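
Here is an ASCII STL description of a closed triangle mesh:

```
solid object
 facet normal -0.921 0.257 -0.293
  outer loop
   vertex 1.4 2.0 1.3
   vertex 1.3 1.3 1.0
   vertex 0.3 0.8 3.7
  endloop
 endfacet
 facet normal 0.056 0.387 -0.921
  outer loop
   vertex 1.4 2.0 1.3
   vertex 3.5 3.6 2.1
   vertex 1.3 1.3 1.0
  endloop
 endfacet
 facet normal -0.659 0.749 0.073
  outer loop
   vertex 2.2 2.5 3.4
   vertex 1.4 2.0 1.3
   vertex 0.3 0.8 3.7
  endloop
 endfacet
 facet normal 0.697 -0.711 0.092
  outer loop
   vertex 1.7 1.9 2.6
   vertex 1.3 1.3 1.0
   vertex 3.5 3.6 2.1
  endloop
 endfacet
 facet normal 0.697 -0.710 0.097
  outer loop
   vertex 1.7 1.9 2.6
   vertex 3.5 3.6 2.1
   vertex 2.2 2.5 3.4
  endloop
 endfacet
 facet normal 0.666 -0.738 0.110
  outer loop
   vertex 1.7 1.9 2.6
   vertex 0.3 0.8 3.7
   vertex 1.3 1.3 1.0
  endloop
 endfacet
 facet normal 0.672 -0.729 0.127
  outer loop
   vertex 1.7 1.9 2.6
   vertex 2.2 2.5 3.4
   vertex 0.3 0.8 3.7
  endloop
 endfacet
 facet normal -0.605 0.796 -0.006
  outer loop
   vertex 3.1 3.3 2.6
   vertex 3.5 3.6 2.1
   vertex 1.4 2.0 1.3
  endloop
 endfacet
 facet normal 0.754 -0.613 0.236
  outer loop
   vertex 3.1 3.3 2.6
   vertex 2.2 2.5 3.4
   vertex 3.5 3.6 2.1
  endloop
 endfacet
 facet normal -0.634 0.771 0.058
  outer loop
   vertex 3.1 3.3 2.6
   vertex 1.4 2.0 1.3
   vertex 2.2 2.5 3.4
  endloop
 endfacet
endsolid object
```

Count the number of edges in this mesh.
15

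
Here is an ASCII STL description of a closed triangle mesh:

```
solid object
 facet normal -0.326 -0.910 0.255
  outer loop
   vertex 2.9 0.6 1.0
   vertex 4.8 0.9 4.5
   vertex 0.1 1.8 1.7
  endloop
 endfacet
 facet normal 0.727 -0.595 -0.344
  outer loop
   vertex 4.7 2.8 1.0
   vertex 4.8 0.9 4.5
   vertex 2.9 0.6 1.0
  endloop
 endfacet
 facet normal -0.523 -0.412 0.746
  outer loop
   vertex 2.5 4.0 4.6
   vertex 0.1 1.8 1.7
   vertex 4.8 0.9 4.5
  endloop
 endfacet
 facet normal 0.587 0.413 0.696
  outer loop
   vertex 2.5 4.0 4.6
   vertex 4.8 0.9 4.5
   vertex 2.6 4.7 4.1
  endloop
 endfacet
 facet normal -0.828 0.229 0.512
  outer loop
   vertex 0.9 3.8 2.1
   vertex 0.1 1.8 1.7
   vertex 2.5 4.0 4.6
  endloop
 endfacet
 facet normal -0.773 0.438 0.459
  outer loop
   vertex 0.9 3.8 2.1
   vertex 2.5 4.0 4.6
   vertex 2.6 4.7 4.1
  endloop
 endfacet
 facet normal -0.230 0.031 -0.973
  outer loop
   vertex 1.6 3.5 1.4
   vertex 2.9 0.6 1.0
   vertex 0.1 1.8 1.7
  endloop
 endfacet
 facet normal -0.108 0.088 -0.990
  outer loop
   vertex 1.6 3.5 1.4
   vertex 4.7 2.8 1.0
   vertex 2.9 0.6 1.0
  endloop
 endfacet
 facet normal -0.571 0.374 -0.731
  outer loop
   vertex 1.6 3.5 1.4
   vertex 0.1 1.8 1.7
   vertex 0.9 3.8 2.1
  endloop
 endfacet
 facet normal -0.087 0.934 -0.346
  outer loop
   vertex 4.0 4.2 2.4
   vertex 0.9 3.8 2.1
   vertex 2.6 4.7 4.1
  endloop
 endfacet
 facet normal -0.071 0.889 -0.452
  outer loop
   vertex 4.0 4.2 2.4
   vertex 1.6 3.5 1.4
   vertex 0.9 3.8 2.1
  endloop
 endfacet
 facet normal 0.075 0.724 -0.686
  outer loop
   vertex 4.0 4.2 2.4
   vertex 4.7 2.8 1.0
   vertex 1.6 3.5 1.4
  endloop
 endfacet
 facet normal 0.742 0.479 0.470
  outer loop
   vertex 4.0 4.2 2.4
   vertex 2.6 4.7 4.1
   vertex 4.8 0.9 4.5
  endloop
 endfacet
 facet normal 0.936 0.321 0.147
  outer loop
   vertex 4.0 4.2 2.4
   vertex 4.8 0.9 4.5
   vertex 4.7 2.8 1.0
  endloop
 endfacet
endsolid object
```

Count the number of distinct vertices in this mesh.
9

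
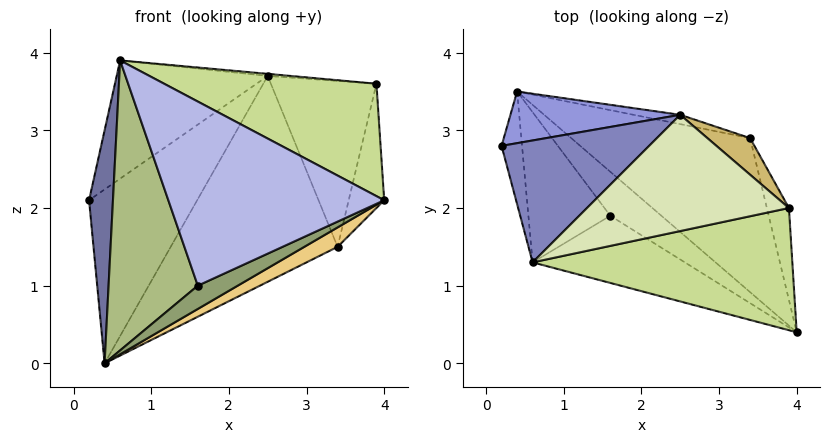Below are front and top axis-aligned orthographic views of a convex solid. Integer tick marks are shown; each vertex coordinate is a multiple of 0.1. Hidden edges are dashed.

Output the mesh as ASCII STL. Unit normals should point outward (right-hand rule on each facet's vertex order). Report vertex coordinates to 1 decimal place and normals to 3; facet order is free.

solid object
 facet normal -0.817 -0.519 -0.251
  outer loop
   vertex 0.4 3.5 0.0
   vertex 0.6 1.3 3.9
   vertex 0.2 2.8 2.1
  endloop
 endfacet
 facet normal -0.527 0.591 0.610
  outer loop
   vertex 2.5 3.2 3.7
   vertex 0.2 2.8 2.1
   vertex 0.6 1.3 3.9
  endloop
 endfacet
 facet normal -0.343 0.901 0.268
  outer loop
   vertex 2.5 3.2 3.7
   vertex 0.4 3.5 0.0
   vertex 0.2 2.8 2.1
  endloop
 endfacet
 facet normal -0.395 -0.863 -0.315
  outer loop
   vertex 1.6 1.9 1.0
   vertex 4.0 0.4 2.1
   vertex 0.6 1.3 3.9
  endloop
 endfacet
 facet normal 0.112 -0.465 -0.878
  outer loop
   vertex 1.6 1.9 1.0
   vertex 0.4 3.5 0.0
   vertex 4.0 0.4 2.1
  endloop
 endfacet
 facet normal -0.625 -0.693 -0.359
  outer loop
   vertex 1.6 1.9 1.0
   vertex 0.6 1.3 3.9
   vertex 0.4 3.5 0.0
  endloop
 endfacet
 facet normal 0.206 -0.662 0.720
  outer loop
   vertex 3.9 2.0 3.6
   vertex 0.6 1.3 3.9
   vertex 4.0 0.4 2.1
  endloop
 endfacet
 facet normal 0.087 0.018 0.996
  outer loop
   vertex 3.9 2.0 3.6
   vertex 2.5 3.2 3.7
   vertex 0.6 1.3 3.9
  endloop
 endfacet
 facet normal 0.217 0.975 -0.044
  outer loop
   vertex 3.4 2.9 1.5
   vertex 0.4 3.5 0.0
   vertex 2.5 3.2 3.7
  endloop
 endfacet
 facet normal 0.649 0.743 0.164
  outer loop
   vertex 3.4 2.9 1.5
   vertex 2.5 3.2 3.7
   vertex 3.9 2.0 3.6
  endloop
 endfacet
 facet normal 0.426 -0.113 -0.898
  outer loop
   vertex 3.4 2.9 1.5
   vertex 4.0 0.4 2.1
   vertex 0.4 3.5 0.0
  endloop
 endfacet
 facet normal 0.969 0.198 -0.146
  outer loop
   vertex 3.4 2.9 1.5
   vertex 3.9 2.0 3.6
   vertex 4.0 0.4 2.1
  endloop
 endfacet
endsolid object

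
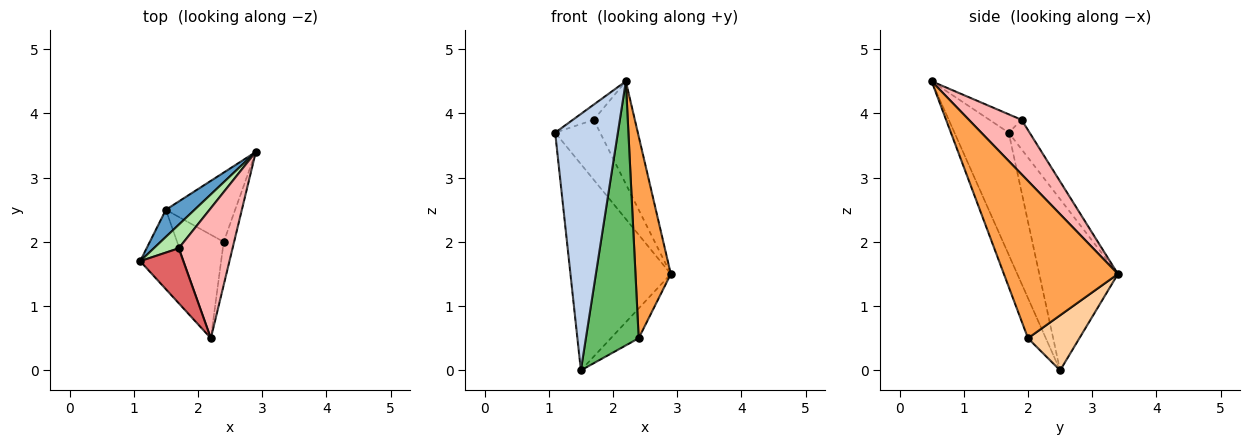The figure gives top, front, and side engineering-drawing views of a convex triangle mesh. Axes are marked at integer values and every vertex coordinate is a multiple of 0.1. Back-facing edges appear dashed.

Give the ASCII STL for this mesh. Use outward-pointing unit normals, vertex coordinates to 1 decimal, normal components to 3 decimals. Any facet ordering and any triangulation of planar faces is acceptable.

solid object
 facet normal -0.614 0.783 0.103
  outer loop
   vertex 1.5 2.5 0.0
   vertex 1.1 1.7 3.7
   vertex 2.9 3.4 1.5
  endloop
 endfacet
 facet normal -0.637 -0.736 -0.228
  outer loop
   vertex 1.5 2.5 0.0
   vertex 2.2 0.5 4.5
   vertex 1.1 1.7 3.7
  endloop
 endfacet
 facet normal 0.953 -0.295 -0.063
  outer loop
   vertex 2.4 2.0 0.5
   vertex 2.9 3.4 1.5
   vertex 2.2 0.5 4.5
  endloop
 endfacet
 facet normal 0.590 0.319 -0.742
  outer loop
   vertex 2.4 2.0 0.5
   vertex 1.5 2.5 0.0
   vertex 2.9 3.4 1.5
  endloop
 endfacet
 facet normal -0.300 -0.888 -0.348
  outer loop
   vertex 2.4 2.0 0.5
   vertex 2.2 0.5 4.5
   vertex 1.5 2.5 0.0
  endloop
 endfacet
 facet normal -0.397 0.854 0.336
  outer loop
   vertex 1.7 1.9 3.9
   vertex 2.9 3.4 1.5
   vertex 1.1 1.7 3.7
  endloop
 endfacet
 facet normal -0.379 0.247 0.892
  outer loop
   vertex 1.7 1.9 3.9
   vertex 1.1 1.7 3.7
   vertex 2.2 0.5 4.5
  endloop
 endfacet
 facet normal 0.622 0.485 0.614
  outer loop
   vertex 1.7 1.9 3.9
   vertex 2.2 0.5 4.5
   vertex 2.9 3.4 1.5
  endloop
 endfacet
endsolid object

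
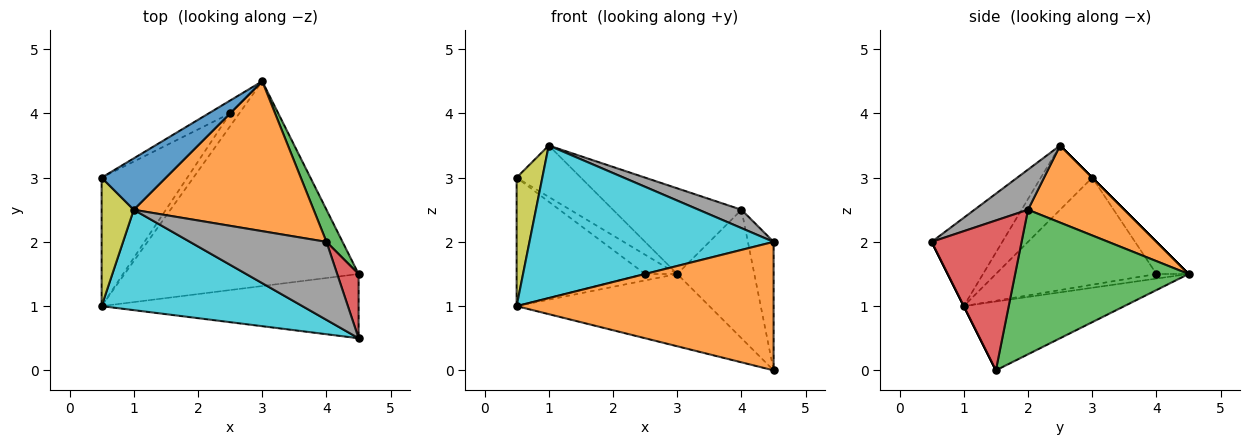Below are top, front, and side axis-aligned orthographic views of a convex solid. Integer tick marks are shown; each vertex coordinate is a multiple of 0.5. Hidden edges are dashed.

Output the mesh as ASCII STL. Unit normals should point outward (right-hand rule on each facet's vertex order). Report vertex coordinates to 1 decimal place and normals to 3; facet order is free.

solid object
 facet normal -0.267 0.321 -0.909
  outer loop
   vertex 0.5 1.0 1.0
   vertex 3.0 4.5 1.5
   vertex 4.5 1.5 0.0
  endloop
 endfacet
 facet normal 0.000 -0.894 -0.447
  outer loop
   vertex 0.5 1.0 1.0
   vertex 4.5 1.5 0.0
   vertex 4.5 0.5 2.0
  endloop
 endfacet
 facet normal 0.909 0.404 0.101
  outer loop
   vertex 4.0 2.0 2.5
   vertex 4.5 1.5 0.0
   vertex 3.0 4.5 1.5
  endloop
 endfacet
 facet normal 0.953 0.272 0.136
  outer loop
   vertex 4.0 2.0 2.5
   vertex 4.5 0.5 2.0
   vertex 4.5 1.5 0.0
  endloop
 endfacet
 facet normal -0.640 0.640 -0.426
  outer loop
   vertex 2.5 4.0 1.5
   vertex 0.5 3.0 3.0
   vertex 3.0 4.5 1.5
  endloop
 endfacet
 facet normal -0.662 0.530 -0.530
  outer loop
   vertex 2.5 4.0 1.5
   vertex 0.5 1.0 1.0
   vertex 0.5 3.0 3.0
  endloop
 endfacet
 facet normal -0.408 0.408 -0.816
  outer loop
   vertex 2.5 4.0 1.5
   vertex 3.0 4.5 1.5
   vertex 0.5 1.0 1.0
  endloop
 endfacet
 facet normal 0.275 -0.220 0.936
  outer loop
   vertex 1.0 2.5 3.5
   vertex 4.5 0.5 2.0
   vertex 4.0 2.0 2.5
  endloop
 endfacet
 facet normal -0.816 -0.408 0.408
  outer loop
   vertex 1.0 2.5 3.5
   vertex 0.5 3.0 3.0
   vertex 0.5 1.0 1.0
  endloop
 endfacet
 facet normal -0.235 -0.812 0.534
  outer loop
   vertex 1.0 2.5 3.5
   vertex 0.5 1.0 1.0
   vertex 4.5 0.5 2.0
  endloop
 endfacet
 facet normal 0.000 0.707 0.707
  outer loop
   vertex 1.0 2.5 3.5
   vertex 3.0 4.5 1.5
   vertex 0.5 3.0 3.0
  endloop
 endfacet
 facet normal 0.349 0.465 0.814
  outer loop
   vertex 1.0 2.5 3.5
   vertex 4.0 2.0 2.5
   vertex 3.0 4.5 1.5
  endloop
 endfacet
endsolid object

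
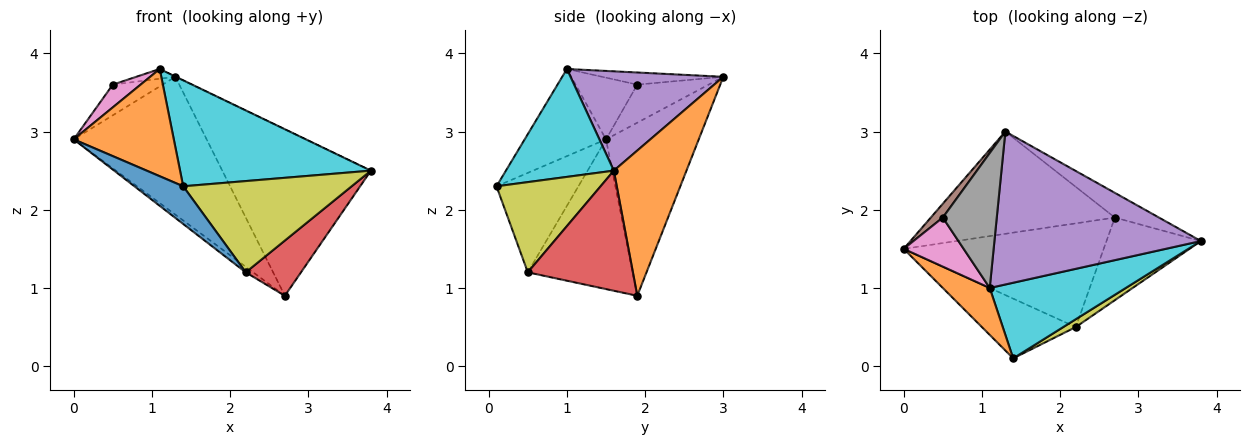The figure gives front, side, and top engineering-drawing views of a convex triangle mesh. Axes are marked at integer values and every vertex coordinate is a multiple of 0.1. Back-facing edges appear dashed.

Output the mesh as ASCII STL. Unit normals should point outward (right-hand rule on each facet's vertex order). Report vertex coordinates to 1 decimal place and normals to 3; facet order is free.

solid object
 facet normal -0.489 0.701 -0.520
  outer loop
   vertex 2.7 1.9 0.9
   vertex 0.0 1.5 2.9
   vertex 1.3 3.0 3.7
  endloop
 endfacet
 facet normal 0.435 0.891 -0.132
  outer loop
   vertex 2.7 1.9 0.9
   vertex 1.3 3.0 3.7
   vertex 3.8 1.6 2.5
  endloop
 endfacet
 facet normal -0.599 0.042 -0.800
  outer loop
   vertex 2.2 0.5 1.2
   vertex 0.0 1.5 2.9
   vertex 2.7 1.9 0.9
  endloop
 endfacet
 facet normal 0.727 -0.382 -0.571
  outer loop
   vertex 2.2 0.5 1.2
   vertex 2.7 1.9 0.9
   vertex 3.8 1.6 2.5
  endloop
 endfacet
 facet normal 0.434 0.002 0.901
  outer loop
   vertex 1.1 1.0 3.8
   vertex 3.8 1.6 2.5
   vertex 1.3 3.0 3.7
  endloop
 endfacet
 facet normal -0.794 0.555 0.250
  outer loop
   vertex 0.5 1.9 3.6
   vertex 1.3 3.0 3.7
   vertex 0.0 1.5 2.9
  endloop
 endfacet
 facet normal -0.682 -0.308 0.663
  outer loop
   vertex 0.5 1.9 3.6
   vertex 0.0 1.5 2.9
   vertex 1.1 1.0 3.8
  endloop
 endfacet
 facet normal -0.219 0.071 0.973
  outer loop
   vertex 0.5 1.9 3.6
   vertex 1.1 1.0 3.8
   vertex 1.3 3.0 3.7
  endloop
 endfacet
 facet normal 0.524 -0.848 0.073
  outer loop
   vertex 1.4 0.1 2.3
   vertex 2.2 0.5 1.2
   vertex 3.8 1.6 2.5
  endloop
 endfacet
 facet normal 0.418 -0.740 0.527
  outer loop
   vertex 1.4 0.1 2.3
   vertex 3.8 1.6 2.5
   vertex 1.1 1.0 3.8
  endloop
 endfacet
 facet normal -0.667 -0.397 -0.630
  outer loop
   vertex 1.4 0.1 2.3
   vertex 0.0 1.5 2.9
   vertex 2.2 0.5 1.2
  endloop
 endfacet
 facet normal -0.597 -0.735 0.322
  outer loop
   vertex 1.4 0.1 2.3
   vertex 1.1 1.0 3.8
   vertex 0.0 1.5 2.9
  endloop
 endfacet
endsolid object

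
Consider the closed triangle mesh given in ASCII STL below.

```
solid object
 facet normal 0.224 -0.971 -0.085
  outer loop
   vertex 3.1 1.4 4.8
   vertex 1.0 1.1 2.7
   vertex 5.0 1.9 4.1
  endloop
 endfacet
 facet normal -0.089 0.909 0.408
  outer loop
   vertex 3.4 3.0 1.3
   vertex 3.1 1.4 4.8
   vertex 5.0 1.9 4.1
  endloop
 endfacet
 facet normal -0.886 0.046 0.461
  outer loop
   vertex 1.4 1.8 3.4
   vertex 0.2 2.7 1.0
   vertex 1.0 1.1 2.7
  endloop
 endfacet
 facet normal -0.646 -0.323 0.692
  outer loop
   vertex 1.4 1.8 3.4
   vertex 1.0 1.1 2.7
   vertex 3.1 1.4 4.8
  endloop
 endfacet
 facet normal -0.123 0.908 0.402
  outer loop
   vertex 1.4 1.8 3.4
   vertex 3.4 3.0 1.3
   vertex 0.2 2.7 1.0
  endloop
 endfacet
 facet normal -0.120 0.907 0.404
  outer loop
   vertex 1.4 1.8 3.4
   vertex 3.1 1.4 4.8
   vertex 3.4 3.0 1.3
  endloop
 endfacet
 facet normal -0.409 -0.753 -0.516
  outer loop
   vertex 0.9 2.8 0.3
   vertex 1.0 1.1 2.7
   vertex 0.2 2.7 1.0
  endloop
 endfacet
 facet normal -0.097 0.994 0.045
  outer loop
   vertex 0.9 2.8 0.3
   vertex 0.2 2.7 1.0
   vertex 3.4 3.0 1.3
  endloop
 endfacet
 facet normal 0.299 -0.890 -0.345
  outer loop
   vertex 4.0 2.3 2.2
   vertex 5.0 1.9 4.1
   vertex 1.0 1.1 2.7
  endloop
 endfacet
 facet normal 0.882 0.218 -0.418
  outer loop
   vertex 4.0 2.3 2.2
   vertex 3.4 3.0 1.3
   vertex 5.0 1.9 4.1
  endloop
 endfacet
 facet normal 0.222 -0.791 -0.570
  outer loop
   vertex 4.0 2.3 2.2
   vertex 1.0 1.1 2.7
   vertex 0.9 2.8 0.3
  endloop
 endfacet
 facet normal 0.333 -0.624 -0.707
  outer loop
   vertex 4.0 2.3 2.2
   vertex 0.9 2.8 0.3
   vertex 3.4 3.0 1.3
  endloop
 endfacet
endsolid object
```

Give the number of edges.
18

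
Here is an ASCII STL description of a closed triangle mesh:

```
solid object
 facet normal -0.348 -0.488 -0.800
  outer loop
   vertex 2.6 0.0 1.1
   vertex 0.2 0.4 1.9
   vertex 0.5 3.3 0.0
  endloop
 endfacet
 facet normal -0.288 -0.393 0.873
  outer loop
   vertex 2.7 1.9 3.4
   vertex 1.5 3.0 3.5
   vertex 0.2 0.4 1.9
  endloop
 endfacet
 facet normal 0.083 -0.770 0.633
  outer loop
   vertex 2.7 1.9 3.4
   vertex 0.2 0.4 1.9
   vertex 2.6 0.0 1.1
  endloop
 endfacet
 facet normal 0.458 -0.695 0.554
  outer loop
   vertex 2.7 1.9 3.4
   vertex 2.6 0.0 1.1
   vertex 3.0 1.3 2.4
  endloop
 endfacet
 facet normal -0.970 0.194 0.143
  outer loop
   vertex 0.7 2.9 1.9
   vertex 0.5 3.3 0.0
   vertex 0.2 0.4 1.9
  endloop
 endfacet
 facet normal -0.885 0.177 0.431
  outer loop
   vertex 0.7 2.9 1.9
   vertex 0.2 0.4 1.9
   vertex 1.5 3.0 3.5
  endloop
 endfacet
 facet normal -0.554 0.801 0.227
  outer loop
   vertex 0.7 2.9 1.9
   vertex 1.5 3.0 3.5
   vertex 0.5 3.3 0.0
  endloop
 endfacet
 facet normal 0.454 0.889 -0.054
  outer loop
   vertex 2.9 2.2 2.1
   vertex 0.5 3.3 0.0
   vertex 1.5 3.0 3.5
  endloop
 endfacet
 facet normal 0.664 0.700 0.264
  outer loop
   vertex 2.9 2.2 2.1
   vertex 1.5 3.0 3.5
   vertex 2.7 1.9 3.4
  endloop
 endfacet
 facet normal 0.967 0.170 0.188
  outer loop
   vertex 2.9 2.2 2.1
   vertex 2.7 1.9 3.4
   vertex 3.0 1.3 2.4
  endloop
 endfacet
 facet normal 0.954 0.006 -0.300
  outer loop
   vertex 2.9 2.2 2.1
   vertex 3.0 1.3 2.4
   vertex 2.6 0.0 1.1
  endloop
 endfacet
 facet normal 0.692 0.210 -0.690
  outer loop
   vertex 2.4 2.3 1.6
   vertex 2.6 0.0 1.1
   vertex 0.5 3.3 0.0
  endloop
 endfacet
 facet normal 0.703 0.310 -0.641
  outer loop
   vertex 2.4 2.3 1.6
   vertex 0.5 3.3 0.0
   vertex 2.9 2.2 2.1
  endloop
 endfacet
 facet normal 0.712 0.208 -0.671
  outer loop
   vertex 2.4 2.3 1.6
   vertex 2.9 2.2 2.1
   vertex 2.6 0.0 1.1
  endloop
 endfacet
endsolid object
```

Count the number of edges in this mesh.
21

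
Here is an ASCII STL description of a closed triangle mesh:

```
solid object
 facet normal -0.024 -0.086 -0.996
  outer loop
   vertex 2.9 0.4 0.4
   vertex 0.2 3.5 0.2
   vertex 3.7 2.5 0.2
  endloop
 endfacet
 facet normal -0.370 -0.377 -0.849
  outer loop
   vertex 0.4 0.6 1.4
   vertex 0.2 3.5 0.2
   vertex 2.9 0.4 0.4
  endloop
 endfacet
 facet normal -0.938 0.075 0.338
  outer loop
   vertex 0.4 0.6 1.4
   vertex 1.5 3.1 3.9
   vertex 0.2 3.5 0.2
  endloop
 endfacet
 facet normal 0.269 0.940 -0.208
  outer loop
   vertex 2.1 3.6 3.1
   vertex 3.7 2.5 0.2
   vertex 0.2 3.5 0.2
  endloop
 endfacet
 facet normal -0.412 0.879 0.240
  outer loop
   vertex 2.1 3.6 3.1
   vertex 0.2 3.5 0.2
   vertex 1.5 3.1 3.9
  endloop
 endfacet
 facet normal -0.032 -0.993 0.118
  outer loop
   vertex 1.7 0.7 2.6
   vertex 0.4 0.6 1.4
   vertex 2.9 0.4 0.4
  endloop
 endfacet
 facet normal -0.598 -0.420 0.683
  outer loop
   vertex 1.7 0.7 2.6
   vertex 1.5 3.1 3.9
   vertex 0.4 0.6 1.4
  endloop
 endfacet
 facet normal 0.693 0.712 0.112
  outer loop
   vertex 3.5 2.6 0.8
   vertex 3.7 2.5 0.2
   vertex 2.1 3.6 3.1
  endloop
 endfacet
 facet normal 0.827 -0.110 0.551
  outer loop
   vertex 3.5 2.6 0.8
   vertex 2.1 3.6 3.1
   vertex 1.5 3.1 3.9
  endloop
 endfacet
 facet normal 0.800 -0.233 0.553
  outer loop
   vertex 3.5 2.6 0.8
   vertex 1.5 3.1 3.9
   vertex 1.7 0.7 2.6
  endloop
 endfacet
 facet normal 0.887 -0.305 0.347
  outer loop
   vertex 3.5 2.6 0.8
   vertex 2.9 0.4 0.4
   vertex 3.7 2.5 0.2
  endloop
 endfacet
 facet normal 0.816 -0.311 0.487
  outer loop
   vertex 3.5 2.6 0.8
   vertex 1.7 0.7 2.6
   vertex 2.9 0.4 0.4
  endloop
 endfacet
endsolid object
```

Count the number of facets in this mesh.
12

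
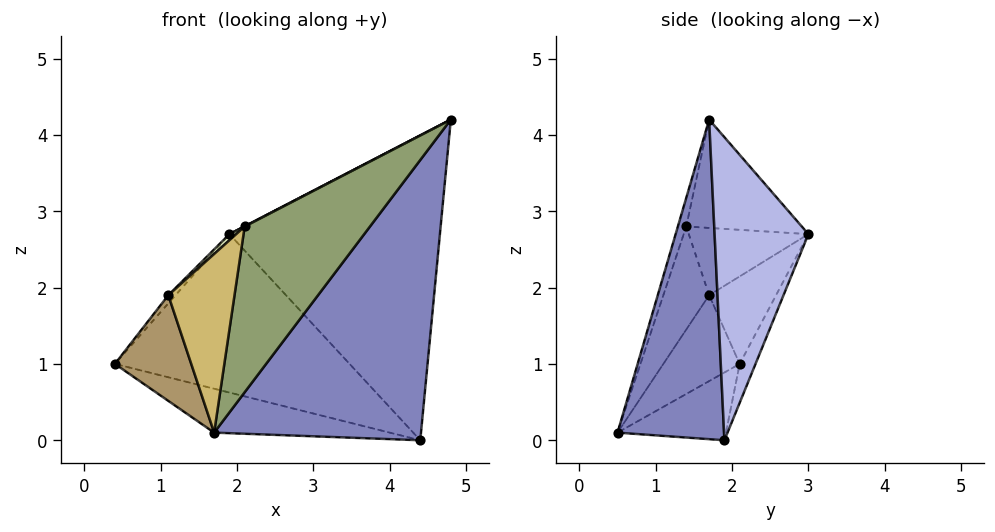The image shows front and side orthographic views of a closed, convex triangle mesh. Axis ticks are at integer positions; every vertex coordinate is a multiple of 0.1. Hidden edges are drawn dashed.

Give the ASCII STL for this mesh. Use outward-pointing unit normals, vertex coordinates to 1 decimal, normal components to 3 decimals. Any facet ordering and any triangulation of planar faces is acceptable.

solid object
 facet normal -0.212 0.343 -0.915
  outer loop
   vertex 4.4 1.9 0.0
   vertex 1.7 0.5 0.1
   vertex 0.4 2.1 1.0
  endloop
 endfacet
 facet normal 0.456 -0.886 -0.086
  outer loop
   vertex 4.4 1.9 0.0
   vertex 4.8 1.7 4.2
   vertex 1.7 0.5 0.1
  endloop
 endfacet
 facet normal -0.061 0.903 -0.424
  outer loop
   vertex 1.9 3.0 2.7
   vertex 4.4 1.9 0.0
   vertex 0.4 2.1 1.0
  endloop
 endfacet
 facet normal 0.407 0.913 0.005
  outer loop
   vertex 1.9 3.0 2.7
   vertex 4.8 1.7 4.2
   vertex 4.4 1.9 0.0
  endloop
 endfacet
 facet normal -0.063 -0.944 0.324
  outer loop
   vertex 2.1 1.4 2.8
   vertex 1.7 0.5 0.1
   vertex 4.8 1.7 4.2
  endloop
 endfacet
 facet normal -0.460 -0.002 0.888
  outer loop
   vertex 2.1 1.4 2.8
   vertex 4.8 1.7 4.2
   vertex 1.9 3.0 2.7
  endloop
 endfacet
 facet normal -0.769 0.083 0.634
  outer loop
   vertex 1.1 1.7 1.9
   vertex 1.9 3.0 2.7
   vertex 0.4 2.1 1.0
  endloop
 endfacet
 facet normal -0.675 -0.038 0.737
  outer loop
   vertex 1.1 1.7 1.9
   vertex 2.1 1.4 2.8
   vertex 1.9 3.0 2.7
  endloop
 endfacet
 facet normal -0.688 -0.688 0.229
  outer loop
   vertex 1.1 1.7 1.9
   vertex 0.4 2.1 1.0
   vertex 1.7 0.5 0.1
  endloop
 endfacet
 facet normal -0.536 -0.774 0.337
  outer loop
   vertex 1.1 1.7 1.9
   vertex 1.7 0.5 0.1
   vertex 2.1 1.4 2.8
  endloop
 endfacet
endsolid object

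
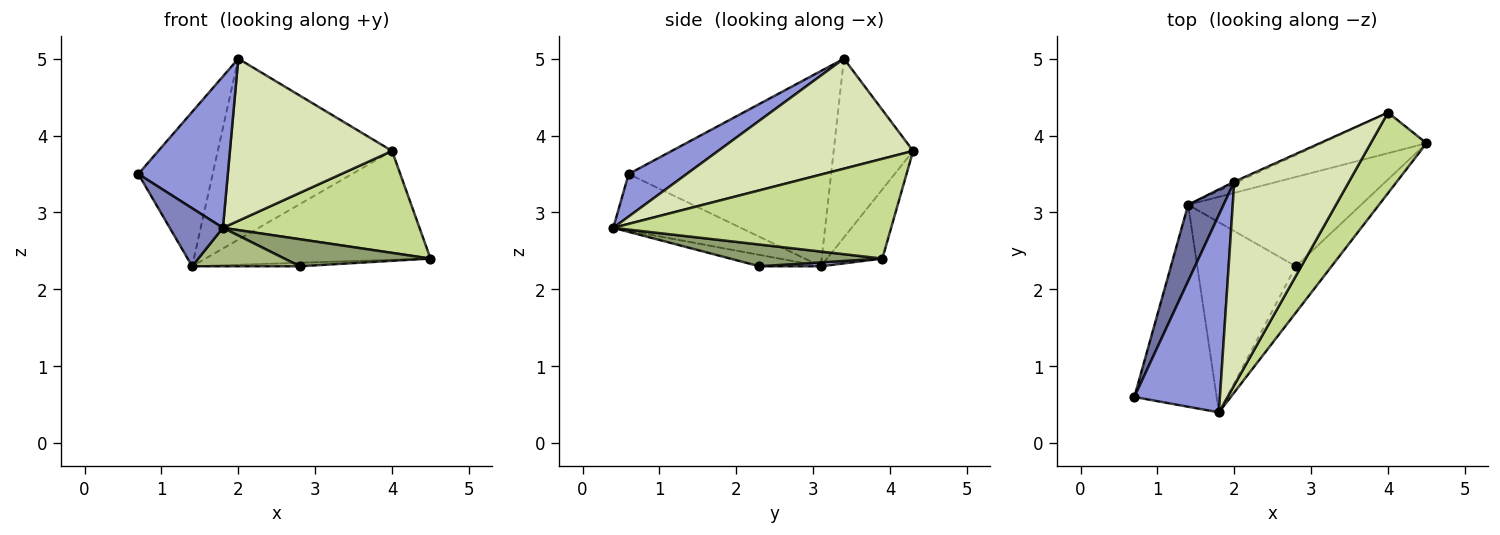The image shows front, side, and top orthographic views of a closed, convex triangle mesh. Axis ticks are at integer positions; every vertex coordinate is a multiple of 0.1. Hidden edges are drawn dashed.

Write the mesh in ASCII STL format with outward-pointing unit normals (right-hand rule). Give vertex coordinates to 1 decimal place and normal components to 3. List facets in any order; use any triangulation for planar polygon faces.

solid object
 facet normal -0.925 0.340 0.168
  outer loop
   vertex 2.0 3.4 5.0
   vertex 1.4 3.1 2.3
   vertex 0.7 0.6 3.5
  endloop
 endfacet
 facet normal -0.552 -0.230 -0.802
  outer loop
   vertex 1.8 0.4 2.8
   vertex 0.7 0.6 3.5
   vertex 1.4 3.1 2.3
  endloop
 endfacet
 facet normal 0.367 -0.566 0.738
  outer loop
   vertex 1.8 0.4 2.8
   vertex 2.0 3.4 5.0
   vertex 0.7 0.6 3.5
  endloop
 endfacet
 facet normal 0.022 0.039 -0.999
  outer loop
   vertex 2.8 2.3 2.3
   vertex 1.4 3.1 2.3
   vertex 4.5 3.9 2.4
  endloop
 endfacet
 facet normal 0.465 -0.446 -0.765
  outer loop
   vertex 2.8 2.3 2.3
   vertex 4.5 3.9 2.4
   vertex 1.8 0.4 2.8
  endloop
 endfacet
 facet normal -0.113 -0.197 -0.974
  outer loop
   vertex 2.8 2.3 2.3
   vertex 1.8 0.4 2.8
   vertex 1.4 3.1 2.3
  endloop
 endfacet
 facet normal 0.743 -0.525 0.415
  outer loop
   vertex 4.0 4.3 3.8
   vertex 1.8 0.4 2.8
   vertex 4.5 3.9 2.4
  endloop
 endfacet
 facet normal 0.600 -0.499 0.626
  outer loop
   vertex 4.0 4.3 3.8
   vertex 2.0 3.4 5.0
   vertex 1.8 0.4 2.8
  endloop
 endfacet
 facet normal -0.225 0.913 -0.341
  outer loop
   vertex 4.0 4.3 3.8
   vertex 4.5 3.9 2.4
   vertex 1.4 3.1 2.3
  endloop
 endfacet
 facet normal -0.415 0.910 -0.009
  outer loop
   vertex 4.0 4.3 3.8
   vertex 1.4 3.1 2.3
   vertex 2.0 3.4 5.0
  endloop
 endfacet
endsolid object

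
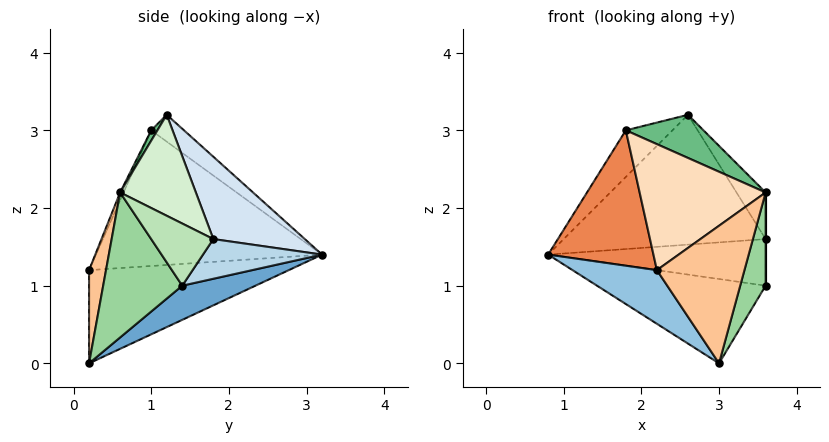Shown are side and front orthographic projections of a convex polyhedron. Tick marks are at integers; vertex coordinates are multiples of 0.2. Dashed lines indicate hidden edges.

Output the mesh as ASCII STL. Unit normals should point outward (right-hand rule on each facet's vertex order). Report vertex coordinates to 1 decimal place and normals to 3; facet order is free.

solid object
 facet normal 0.238 0.549 -0.801
  outer loop
   vertex 3.0 0.2 0.0
   vertex 0.8 3.2 1.4
   vertex 3.6 1.4 1.0
  endloop
 endfacet
 facet normal -0.785 -0.331 -0.523
  outer loop
   vertex 3.0 0.2 0.0
   vertex 2.2 0.2 1.2
   vertex 0.8 3.2 1.4
  endloop
 endfacet
 facet normal 0.415 0.757 -0.505
  outer loop
   vertex 3.6 1.8 1.6
   vertex 3.6 1.4 1.0
   vertex 0.8 3.2 1.4
  endloop
 endfacet
 facet normal 0.354 0.781 0.514
  outer loop
   vertex 3.6 1.8 1.6
   vertex 0.8 3.2 1.4
   vertex 2.6 1.2 3.2
  endloop
 endfacet
 facet normal -0.906 -0.422 -0.014
  outer loop
   vertex 1.8 1.0 3.0
   vertex 0.8 3.2 1.4
   vertex 2.2 0.2 1.2
  endloop
 endfacet
 facet normal -0.322 0.457 0.829
  outer loop
   vertex 1.8 1.0 3.0
   vertex 2.6 1.2 3.2
   vertex 0.8 3.2 1.4
  endloop
 endfacet
 facet normal 0.189 -0.974 0.126
  outer loop
   vertex 3.6 0.6 2.2
   vertex 2.2 0.2 1.2
   vertex 3.0 0.2 0.0
  endloop
 endfacet
 facet normal -0.025 -0.916 0.401
  outer loop
   vertex 3.6 0.6 2.2
   vertex 1.8 1.0 3.0
   vertex 2.2 0.2 1.2
  endloop
 endfacet
 facet normal 0.066 -0.825 0.561
  outer loop
   vertex 3.6 0.6 2.2
   vertex 2.6 1.2 3.2
   vertex 1.8 1.0 3.0
  endloop
 endfacet
 facet normal 0.933 -0.300 -0.200
  outer loop
   vertex 3.6 0.6 2.2
   vertex 3.0 0.2 0.0
   vertex 3.6 1.4 1.0
  endloop
 endfacet
 facet normal 1.000 0.000 0.000
  outer loop
   vertex 3.6 0.6 2.2
   vertex 3.6 1.4 1.0
   vertex 3.6 1.8 1.6
  endloop
 endfacet
 facet normal 0.758 0.292 0.583
  outer loop
   vertex 3.6 0.6 2.2
   vertex 3.6 1.8 1.6
   vertex 2.6 1.2 3.2
  endloop
 endfacet
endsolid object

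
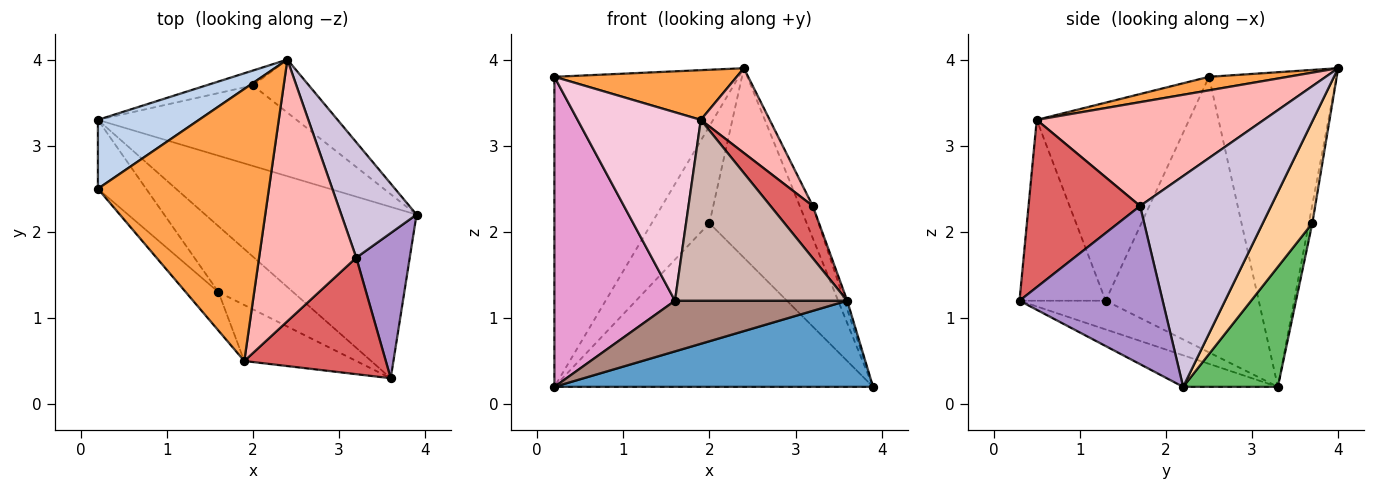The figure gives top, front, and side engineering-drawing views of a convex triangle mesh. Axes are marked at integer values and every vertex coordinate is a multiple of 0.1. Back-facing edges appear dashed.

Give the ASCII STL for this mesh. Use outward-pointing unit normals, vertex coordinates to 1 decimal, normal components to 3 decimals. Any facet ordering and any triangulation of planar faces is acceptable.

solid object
 facet normal -0.132 -0.445 -0.886
  outer loop
   vertex 0.2 3.3 0.2
   vertex 3.9 2.2 0.2
   vertex 3.6 0.3 1.2
  endloop
 endfacet
 facet normal -0.560 0.809 0.180
  outer loop
   vertex 0.2 3.3 0.2
   vertex 0.2 2.5 3.8
   vertex 2.4 4.0 3.9
  endloop
 endfacet
 facet normal 0.078 -0.179 0.981
  outer loop
   vertex 1.9 0.5 3.3
   vertex 2.4 4.0 3.9
   vertex 0.2 2.5 3.8
  endloop
 endfacet
 facet normal 0.441 0.865 -0.242
  outer loop
   vertex 2.0 3.7 2.1
   vertex 2.4 4.0 3.9
   vertex 3.9 2.2 0.2
  endloop
 endfacet
 facet normal 0.258 0.867 -0.427
  outer loop
   vertex 2.0 3.7 2.1
   vertex 3.9 2.2 0.2
   vertex 0.2 3.3 0.2
  endloop
 endfacet
 facet normal -0.060 0.987 -0.151
  outer loop
   vertex 2.0 3.7 2.1
   vertex 0.2 3.3 0.2
   vertex 2.4 4.0 3.9
  endloop
 endfacet
 facet normal 0.734 -0.278 0.620
  outer loop
   vertex 3.2 1.7 2.3
   vertex 1.9 0.5 3.3
   vertex 3.6 0.3 1.2
  endloop
 endfacet
 facet normal 0.713 -0.216 0.667
  outer loop
   vertex 3.2 1.7 2.3
   vertex 2.4 4.0 3.9
   vertex 1.9 0.5 3.3
  endloop
 endfacet
 facet normal 0.947 0.019 0.320
  outer loop
   vertex 3.2 1.7 2.3
   vertex 3.6 0.3 1.2
   vertex 3.9 2.2 0.2
  endloop
 endfacet
 facet normal 0.938 0.093 0.335
  outer loop
   vertex 3.2 1.7 2.3
   vertex 3.9 2.2 0.2
   vertex 2.4 4.0 3.9
  endloop
 endfacet
 facet normal -0.292 -0.583 -0.758
  outer loop
   vertex 1.6 1.3 1.2
   vertex 0.2 3.3 0.2
   vertex 3.6 0.3 1.2
  endloop
 endfacet
 facet normal -0.431 -0.862 -0.267
  outer loop
   vertex 1.6 1.3 1.2
   vertex 3.6 0.3 1.2
   vertex 1.9 0.5 3.3
  endloop
 endfacet
 facet normal -0.778 -0.613 -0.136
  outer loop
   vertex 1.6 1.3 1.2
   vertex 0.2 2.5 3.8
   vertex 0.2 3.3 0.2
  endloop
 endfacet
 facet normal -0.771 -0.624 -0.127
  outer loop
   vertex 1.6 1.3 1.2
   vertex 1.9 0.5 3.3
   vertex 0.2 2.5 3.8
  endloop
 endfacet
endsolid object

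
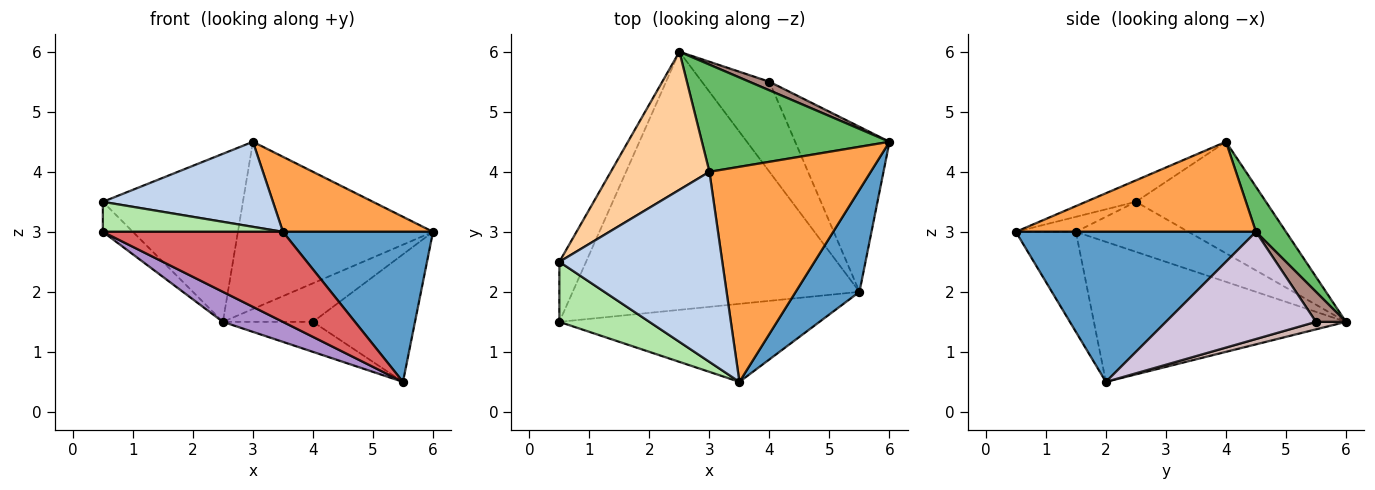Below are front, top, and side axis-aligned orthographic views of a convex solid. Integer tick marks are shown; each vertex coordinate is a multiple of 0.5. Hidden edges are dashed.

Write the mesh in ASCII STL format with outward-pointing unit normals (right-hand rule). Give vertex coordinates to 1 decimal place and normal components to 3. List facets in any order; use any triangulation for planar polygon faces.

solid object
 facet normal 0.798 -0.499 0.339
  outer loop
   vertex 5.5 2.0 0.5
   vertex 6.0 4.5 3.0
   vertex 3.5 0.5 3.0
  endloop
 endfacet
 facet normal -0.119 -0.405 0.906
  outer loop
   vertex 3.0 4.0 4.5
   vertex 0.5 2.5 3.5
   vertex 3.5 0.5 3.0
  endloop
 endfacet
 facet normal 0.466 -0.291 0.835
  outer loop
   vertex 3.0 4.0 4.5
   vertex 3.5 0.5 3.0
   vertex 6.0 4.5 3.0
  endloop
 endfacet
 facet normal -0.583 0.628 0.516
  outer loop
   vertex 3.0 4.0 4.5
   vertex 2.5 6.0 1.5
   vertex 0.5 2.5 3.5
  endloop
 endfacet
 facet normal 0.128 0.835 0.535
  outer loop
   vertex 3.0 4.0 4.5
   vertex 6.0 4.5 3.0
   vertex 2.5 6.0 1.5
  endloop
 endfacet
 facet normal -0.147 -0.442 0.885
  outer loop
   vertex 0.5 1.5 3.0
   vertex 3.5 0.5 3.0
   vertex 0.5 2.5 3.5
  endloop
 endfacet
 facet normal -0.244 -0.733 -0.635
  outer loop
   vertex 0.5 1.5 3.0
   vertex 5.5 2.0 0.5
   vertex 3.5 0.5 3.0
  endloop
 endfacet
 facet normal -0.859 0.229 -0.458
  outer loop
   vertex 0.5 1.5 3.0
   vertex 0.5 2.5 3.5
   vertex 2.5 6.0 1.5
  endloop
 endfacet
 facet normal -0.436 -0.104 -0.894
  outer loop
   vertex 0.5 1.5 3.0
   vertex 2.5 6.0 1.5
   vertex 5.5 2.0 0.5
  endloop
 endfacet
 facet normal 0.669 0.455 -0.588
  outer loop
   vertex 4.0 5.5 1.5
   vertex 6.0 4.5 3.0
   vertex 5.5 2.0 0.5
  endloop
 endfacet
 facet normal 0.309 0.928 0.206
  outer loop
   vertex 4.0 5.5 1.5
   vertex 2.5 6.0 1.5
   vertex 6.0 4.5 3.0
  endloop
 endfacet
 facet normal 0.105 0.314 -0.943
  outer loop
   vertex 4.0 5.5 1.5
   vertex 5.5 2.0 0.5
   vertex 2.5 6.0 1.5
  endloop
 endfacet
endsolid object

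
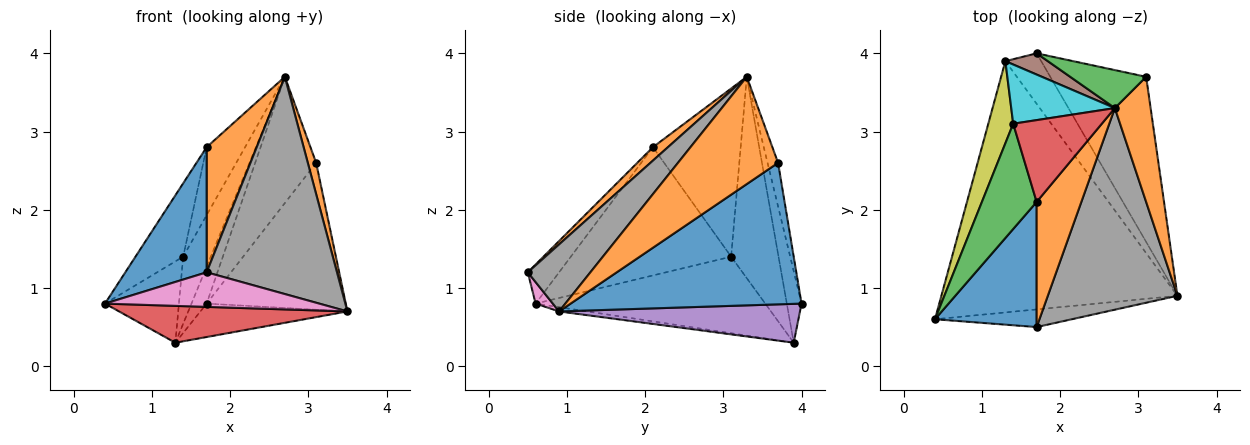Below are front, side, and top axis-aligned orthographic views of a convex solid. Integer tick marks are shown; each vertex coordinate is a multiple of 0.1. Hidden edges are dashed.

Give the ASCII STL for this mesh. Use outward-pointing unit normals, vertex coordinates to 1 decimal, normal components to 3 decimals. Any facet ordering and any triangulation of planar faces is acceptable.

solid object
 facet normal 0.741 0.446 -0.502
  outer loop
   vertex 3.1 3.7 2.6
   vertex 3.5 0.9 0.7
   vertex 1.7 4.0 0.8
  endloop
 endfacet
 facet normal 0.946 -0.079 0.315
  outer loop
   vertex 3.1 3.7 2.6
   vertex 2.7 3.3 3.7
   vertex 3.5 0.9 0.7
  endloop
 endfacet
 facet normal -0.163 0.945 0.284
  outer loop
   vertex 3.1 3.7 2.6
   vertex 1.7 4.0 0.8
   vertex 2.7 3.3 3.7
  endloop
 endfacet
 facet normal -0.018 -0.145 -0.989
  outer loop
   vertex 1.3 3.9 0.3
   vertex 3.5 0.9 0.7
   vertex 0.4 0.6 0.8
  endloop
 endfacet
 facet normal 0.671 0.409 -0.618
  outer loop
   vertex 1.3 3.9 0.3
   vertex 1.7 4.0 0.8
   vertex 3.5 0.9 0.7
  endloop
 endfacet
 facet normal -0.643 0.663 0.382
  outer loop
   vertex 1.3 3.9 0.3
   vertex 2.7 3.3 3.7
   vertex 1.7 4.0 0.8
  endloop
 endfacet
 facet normal 0.071 -0.888 -0.454
  outer loop
   vertex 1.7 0.5 1.2
   vertex 0.4 0.6 0.8
   vertex 3.5 0.9 0.7
  endloop
 endfacet
 facet normal 0.332 -0.691 0.642
  outer loop
   vertex 1.7 0.5 1.2
   vertex 3.5 0.9 0.7
   vertex 2.7 3.3 3.7
  endloop
 endfacet
 facet normal -0.909 0.293 0.296
  outer loop
   vertex 1.4 3.1 1.4
   vertex 1.3 3.9 0.3
   vertex 0.4 0.6 0.8
  endloop
 endfacet
 facet normal -0.790 0.460 0.406
  outer loop
   vertex 1.4 3.1 1.4
   vertex 2.7 3.3 3.7
   vertex 1.3 3.9 0.3
  endloop
 endfacet
 facet normal -0.262 -0.682 0.682
  outer loop
   vertex 1.7 2.1 2.8
   vertex 0.4 0.6 0.8
   vertex 1.7 0.5 1.2
  endloop
 endfacet
 facet normal 0.208 -0.692 0.692
  outer loop
   vertex 1.7 2.1 2.8
   vertex 1.7 0.5 1.2
   vertex 2.7 3.3 3.7
  endloop
 endfacet
 facet normal -0.887 0.264 0.379
  outer loop
   vertex 1.7 2.1 2.8
   vertex 1.4 3.1 1.4
   vertex 0.4 0.6 0.8
  endloop
 endfacet
 facet normal -0.825 0.361 0.435
  outer loop
   vertex 1.7 2.1 2.8
   vertex 2.7 3.3 3.7
   vertex 1.4 3.1 1.4
  endloop
 endfacet
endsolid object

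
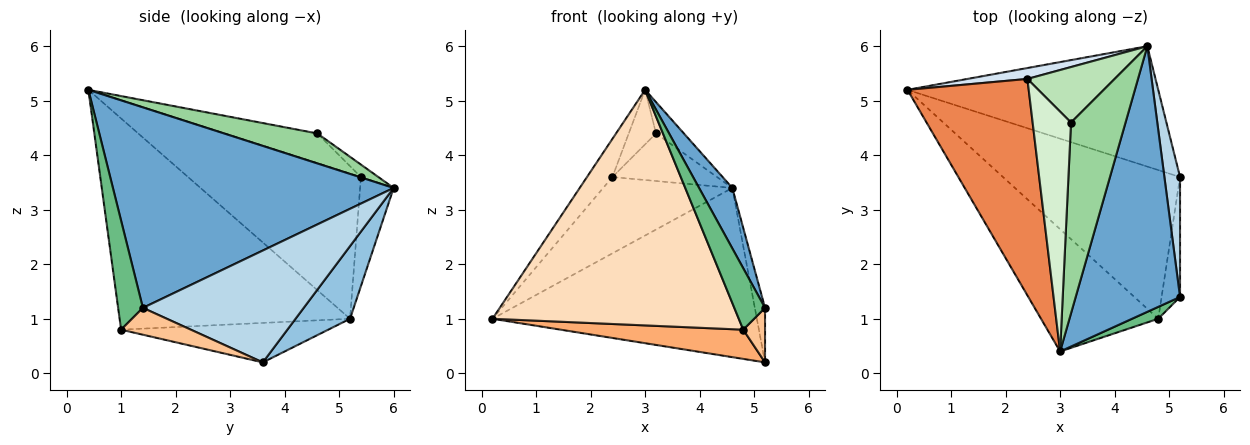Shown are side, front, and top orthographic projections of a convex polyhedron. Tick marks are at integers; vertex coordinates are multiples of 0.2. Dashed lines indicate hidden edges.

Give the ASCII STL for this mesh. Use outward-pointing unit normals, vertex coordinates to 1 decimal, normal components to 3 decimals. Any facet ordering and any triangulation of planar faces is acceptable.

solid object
 facet normal 0.882 -0.104 0.459
  outer loop
   vertex 3.0 0.4 5.2
   vertex 5.2 1.4 1.2
   vertex 4.6 6.0 3.4
  endloop
 endfacet
 facet normal 0.166 0.804 -0.572
  outer loop
   vertex 5.2 3.6 0.2
   vertex 0.2 5.2 1.0
   vertex 4.6 6.0 3.4
  endloop
 endfacet
 facet normal 0.988 0.063 0.138
  outer loop
   vertex 5.2 3.6 0.2
   vertex 4.6 6.0 3.4
   vertex 5.2 1.4 1.2
  endloop
 endfacet
 facet normal -0.249 0.959 0.137
  outer loop
   vertex 2.4 5.4 3.6
   vertex 4.6 6.0 3.4
   vertex 0.2 5.2 1.0
  endloop
 endfacet
 facet normal -0.763 0.112 0.637
  outer loop
   vertex 2.4 5.4 3.6
   vertex 0.2 5.2 1.0
   vertex 3.0 0.4 5.2
  endloop
 endfacet
 facet normal -0.214 -0.188 -0.959
  outer loop
   vertex 4.8 1.0 0.8
   vertex 0.2 5.2 1.0
   vertex 5.2 3.6 0.2
  endloop
 endfacet
 facet normal 0.798 -0.249 -0.549
  outer loop
   vertex 4.8 1.0 0.8
   vertex 5.2 3.6 0.2
   vertex 5.2 1.4 1.2
  endloop
 endfacet
 facet normal -0.639 -0.683 -0.354
  outer loop
   vertex 4.8 1.0 0.8
   vertex 3.0 0.4 5.2
   vertex 0.2 5.2 1.0
  endloop
 endfacet
 facet normal 0.621 -0.770 0.149
  outer loop
   vertex 4.8 1.0 0.8
   vertex 5.2 1.4 1.2
   vertex 3.0 0.4 5.2
  endloop
 endfacet
 facet normal 0.477 0.142 0.867
  outer loop
   vertex 3.2 4.6 4.4
   vertex 3.0 0.4 5.2
   vertex 4.6 6.0 3.4
  endloop
 endfacet
 facet normal -0.108 0.647 0.755
  outer loop
   vertex 3.2 4.6 4.4
   vertex 4.6 6.0 3.4
   vertex 2.4 5.4 3.6
  endloop
 endfacet
 facet normal -0.602 0.177 0.779
  outer loop
   vertex 3.2 4.6 4.4
   vertex 2.4 5.4 3.6
   vertex 3.0 0.4 5.2
  endloop
 endfacet
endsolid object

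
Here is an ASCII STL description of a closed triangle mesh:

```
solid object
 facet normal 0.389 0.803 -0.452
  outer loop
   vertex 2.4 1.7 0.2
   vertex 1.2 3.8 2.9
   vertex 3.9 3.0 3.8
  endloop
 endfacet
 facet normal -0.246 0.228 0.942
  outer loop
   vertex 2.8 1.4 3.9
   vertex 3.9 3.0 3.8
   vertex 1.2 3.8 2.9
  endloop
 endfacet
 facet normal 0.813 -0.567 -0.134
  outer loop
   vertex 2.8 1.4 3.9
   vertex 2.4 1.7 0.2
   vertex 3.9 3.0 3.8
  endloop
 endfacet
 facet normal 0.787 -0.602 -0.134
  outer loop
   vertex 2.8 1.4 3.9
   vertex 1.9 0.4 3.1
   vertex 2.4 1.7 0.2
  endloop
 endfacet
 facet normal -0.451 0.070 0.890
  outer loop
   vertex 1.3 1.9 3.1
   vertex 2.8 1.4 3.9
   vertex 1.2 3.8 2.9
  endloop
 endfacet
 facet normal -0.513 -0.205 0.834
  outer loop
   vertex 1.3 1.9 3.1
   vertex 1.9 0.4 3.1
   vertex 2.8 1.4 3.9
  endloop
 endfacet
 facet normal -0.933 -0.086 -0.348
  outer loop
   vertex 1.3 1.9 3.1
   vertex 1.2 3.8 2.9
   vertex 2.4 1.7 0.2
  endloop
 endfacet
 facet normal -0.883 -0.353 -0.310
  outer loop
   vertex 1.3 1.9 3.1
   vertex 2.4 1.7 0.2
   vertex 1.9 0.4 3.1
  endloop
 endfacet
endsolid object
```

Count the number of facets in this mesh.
8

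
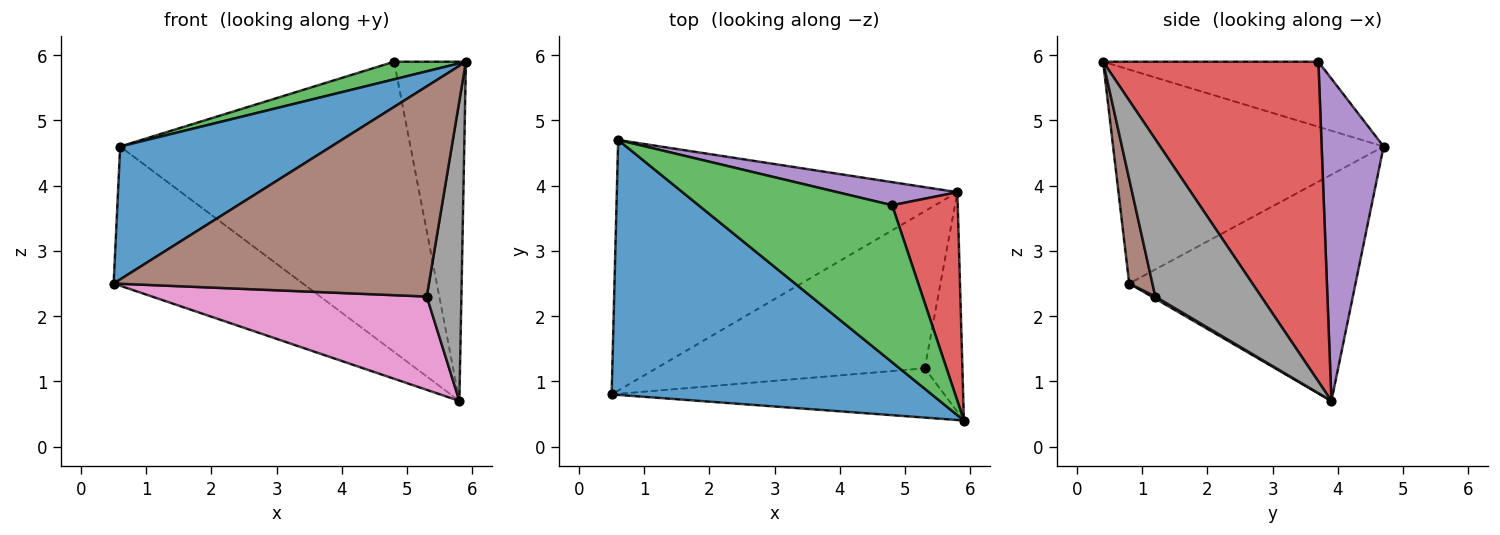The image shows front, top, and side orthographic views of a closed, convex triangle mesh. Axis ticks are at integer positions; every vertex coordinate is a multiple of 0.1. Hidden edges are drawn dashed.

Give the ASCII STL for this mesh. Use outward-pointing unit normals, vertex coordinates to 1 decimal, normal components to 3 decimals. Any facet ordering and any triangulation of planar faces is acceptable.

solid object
 facet normal -0.510 -0.398 0.763
  outer loop
   vertex 0.6 4.7 4.6
   vertex 0.5 0.8 2.5
   vertex 5.9 0.4 5.9
  endloop
 endfacet
 facet normal -0.502 0.420 -0.756
  outer loop
   vertex 5.8 3.9 0.7
   vertex 0.5 0.8 2.5
   vertex 0.6 4.7 4.6
  endloop
 endfacet
 facet normal -0.317 -0.106 0.943
  outer loop
   vertex 4.8 3.7 5.9
   vertex 0.6 4.7 4.6
   vertex 5.9 0.4 5.9
  endloop
 endfacet
 facet normal 0.931 0.310 0.191
  outer loop
   vertex 4.8 3.7 5.9
   vertex 5.9 0.4 5.9
   vertex 5.8 3.9 0.7
  endloop
 endfacet
 facet normal 0.208 0.975 0.078
  outer loop
   vertex 4.8 3.7 5.9
   vertex 5.8 3.9 0.7
   vertex 0.6 4.7 4.6
  endloop
 endfacet
 facet normal 0.071 -0.971 -0.228
  outer loop
   vertex 5.3 1.2 2.3
   vertex 5.9 0.4 5.9
   vertex 0.5 0.8 2.5
  endloop
 endfacet
 facet normal 0.007 -0.511 -0.860
  outer loop
   vertex 5.3 1.2 2.3
   vertex 0.5 0.8 2.5
   vertex 5.8 3.9 0.7
  endloop
 endfacet
 facet normal 0.927 -0.303 -0.222
  outer loop
   vertex 5.3 1.2 2.3
   vertex 5.8 3.9 0.7
   vertex 5.9 0.4 5.9
  endloop
 endfacet
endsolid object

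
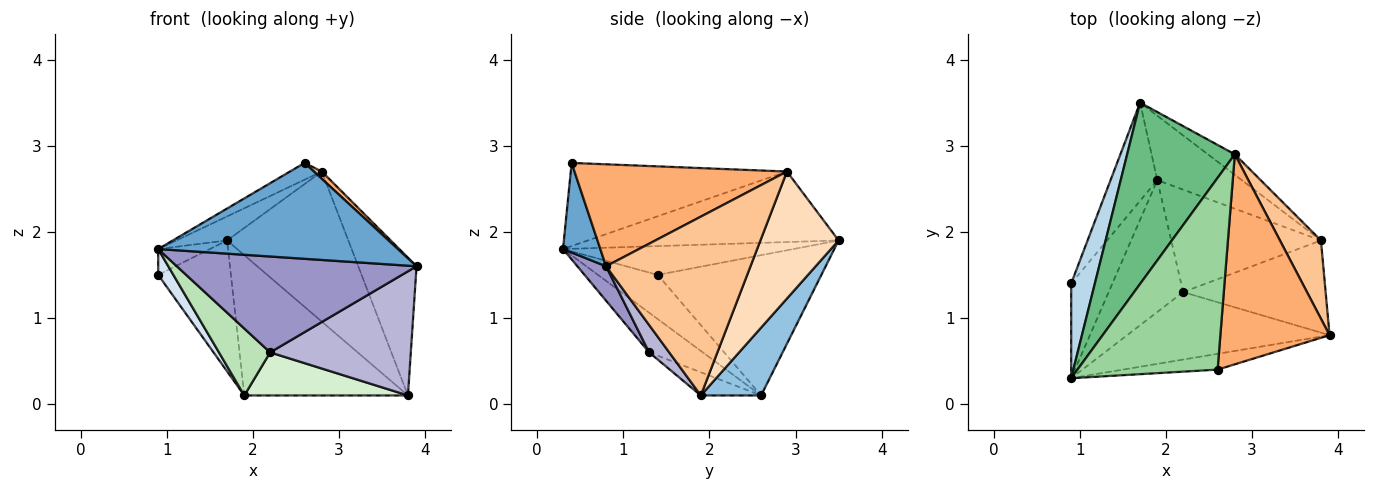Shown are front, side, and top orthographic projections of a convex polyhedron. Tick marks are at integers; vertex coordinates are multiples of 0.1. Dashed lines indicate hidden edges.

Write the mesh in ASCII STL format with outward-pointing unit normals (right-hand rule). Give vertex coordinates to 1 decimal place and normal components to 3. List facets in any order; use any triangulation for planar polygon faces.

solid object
 facet normal 0.152 -0.975 -0.161
  outer loop
   vertex 2.6 0.4 2.8
   vertex 0.9 0.3 1.8
   vertex 3.9 0.8 1.6
  endloop
 endfacet
 facet normal 0.318 0.862 -0.396
  outer loop
   vertex 3.8 1.9 0.1
   vertex 1.9 2.6 0.1
   vertex 1.7 3.5 1.9
  endloop
 endfacet
 facet normal -0.761 0.171 0.626
  outer loop
   vertex 0.9 1.4 1.5
   vertex 0.9 0.3 1.8
   vertex 1.7 3.5 1.9
  endloop
 endfacet
 facet normal -0.719 -0.183 -0.670
  outer loop
   vertex 0.9 1.4 1.5
   vertex 1.9 2.6 0.1
   vertex 0.9 0.3 1.8
  endloop
 endfacet
 facet normal -0.874 0.389 -0.291
  outer loop
   vertex 0.9 1.4 1.5
   vertex 1.7 3.5 1.9
   vertex 1.9 2.6 0.1
  endloop
 endfacet
 facet normal 0.682 -0.025 0.731
  outer loop
   vertex 2.8 2.9 2.7
   vertex 2.6 0.4 2.8
   vertex 3.9 0.8 1.6
  endloop
 endfacet
 facet normal 0.907 0.366 0.208
  outer loop
   vertex 2.8 2.9 2.7
   vertex 3.9 0.8 1.6
   vertex 3.8 1.9 0.1
  endloop
 endfacet
 facet normal 0.538 0.835 -0.114
  outer loop
   vertex 2.8 2.9 2.7
   vertex 3.8 1.9 0.1
   vertex 1.7 3.5 1.9
  endloop
 endfacet
 facet normal -0.545 0.110 0.831
  outer loop
   vertex 2.8 2.9 2.7
   vertex 1.7 3.5 1.9
   vertex 0.9 0.3 1.8
  endloop
 endfacet
 facet normal -0.509 0.075 0.858
  outer loop
   vertex 2.8 2.9 2.7
   vertex 0.9 0.3 1.8
   vertex 2.6 0.4 2.8
  endloop
 endfacet
 facet normal -0.429 -0.409 -0.805
  outer loop
   vertex 2.2 1.3 0.6
   vertex 0.9 0.3 1.8
   vertex 1.9 2.6 0.1
  endloop
 endfacet
 facet normal -0.141 -0.384 -0.913
  outer loop
   vertex 2.2 1.3 0.6
   vertex 1.9 2.6 0.1
   vertex 3.8 1.9 0.1
  endloop
 endfacet
 facet normal 0.097 -0.814 -0.573
  outer loop
   vertex 2.2 1.3 0.6
   vertex 3.9 0.8 1.6
   vertex 0.9 0.3 1.8
  endloop
 endfacet
 facet normal 0.114 -0.798 -0.592
  outer loop
   vertex 2.2 1.3 0.6
   vertex 3.8 1.9 0.1
   vertex 3.9 0.8 1.6
  endloop
 endfacet
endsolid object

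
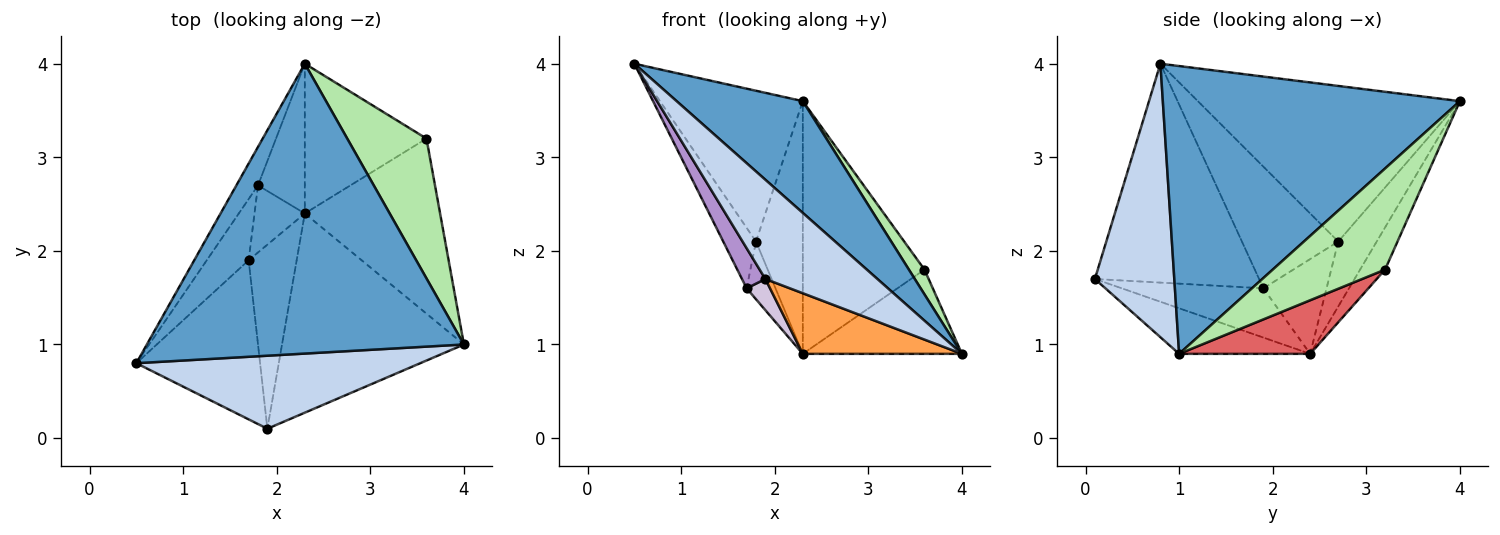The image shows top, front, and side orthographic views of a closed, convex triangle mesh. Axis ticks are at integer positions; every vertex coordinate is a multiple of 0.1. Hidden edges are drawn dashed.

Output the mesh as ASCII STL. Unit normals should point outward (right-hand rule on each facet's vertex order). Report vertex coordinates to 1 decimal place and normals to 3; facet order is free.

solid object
 facet normal 0.646 -0.275 0.712
  outer loop
   vertex 2.3 4.0 3.6
   vertex 0.5 0.8 4.0
   vertex 4.0 1.0 0.9
  endloop
 endfacet
 facet normal 0.496 -0.699 0.515
  outer loop
   vertex 1.9 0.1 1.7
   vertex 4.0 1.0 0.9
   vertex 0.5 0.8 4.0
  endloop
 endfacet
 facet normal -0.233 -0.283 -0.930
  outer loop
   vertex 1.9 0.1 1.7
   vertex 2.3 2.4 0.9
   vertex 4.0 1.0 0.9
  endloop
 endfacet
 facet normal -0.872 0.475 -0.121
  outer loop
   vertex 1.8 2.7 2.1
   vertex 0.5 0.8 4.0
   vertex 2.3 4.0 3.6
  endloop
 endfacet
 facet normal -0.577 0.702 -0.416
  outer loop
   vertex 1.8 2.7 2.1
   vertex 2.3 4.0 3.6
   vertex 2.3 2.4 0.9
  endloop
 endfacet
 facet normal 0.782 -0.109 0.613
  outer loop
   vertex 3.6 3.2 1.8
   vertex 2.3 4.0 3.6
   vertex 4.0 1.0 0.9
  endloop
 endfacet
 facet normal 0.336 0.408 -0.849
  outer loop
   vertex 3.6 3.2 1.8
   vertex 4.0 1.0 0.9
   vertex 2.3 2.4 0.9
  endloop
 endfacet
 facet normal -0.174 0.847 -0.502
  outer loop
   vertex 3.6 3.2 1.8
   vertex 2.3 2.4 0.9
   vertex 2.3 4.0 3.6
  endloop
 endfacet
 facet normal -0.864 -0.123 -0.488
  outer loop
   vertex 1.7 1.9 1.6
   vertex 1.9 0.1 1.7
   vertex 0.5 0.8 4.0
  endloop
 endfacet
 facet normal -0.711 -0.118 -0.693
  outer loop
   vertex 1.7 1.9 1.6
   vertex 2.3 2.4 0.9
   vertex 1.9 0.1 1.7
  endloop
 endfacet
 facet normal -0.900 0.306 -0.310
  outer loop
   vertex 1.7 1.9 1.6
   vertex 0.5 0.8 4.0
   vertex 1.8 2.7 2.1
  endloop
 endfacet
 facet normal -0.819 0.374 -0.435
  outer loop
   vertex 1.7 1.9 1.6
   vertex 1.8 2.7 2.1
   vertex 2.3 2.4 0.9
  endloop
 endfacet
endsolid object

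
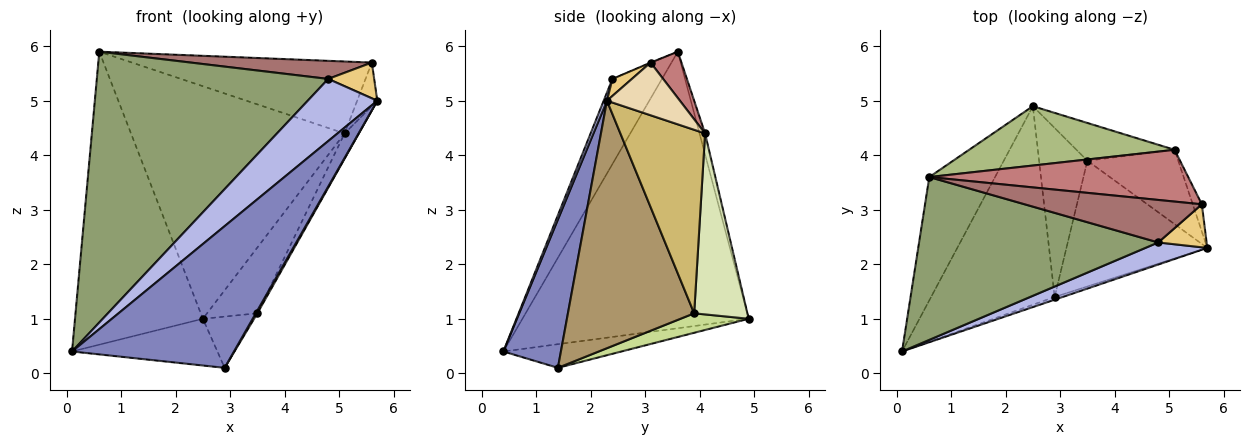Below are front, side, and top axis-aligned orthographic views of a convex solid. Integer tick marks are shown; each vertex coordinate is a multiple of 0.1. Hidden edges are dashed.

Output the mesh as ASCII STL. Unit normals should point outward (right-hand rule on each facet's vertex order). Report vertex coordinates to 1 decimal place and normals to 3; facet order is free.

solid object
 facet normal -0.853 0.482 -0.203
  outer loop
   vertex 0.6 3.6 5.9
   vertex 2.5 4.9 1.0
   vertex 0.1 0.4 0.4
  endloop
 endfacet
 facet normal 0.335 -0.942 -0.018
  outer loop
   vertex 2.9 1.4 0.1
   vertex 5.7 2.3 5.0
   vertex 0.1 0.4 0.4
  endloop
 endfacet
 facet normal -0.183 0.225 -0.957
  outer loop
   vertex 2.9 1.4 0.1
   vertex 0.1 0.4 0.4
   vertex 2.5 4.9 1.0
  endloop
 endfacet
 facet normal 0.044 -0.941 0.335
  outer loop
   vertex 4.8 2.4 5.4
   vertex 0.1 0.4 0.4
   vertex 5.7 2.3 5.0
  endloop
 endfacet
 facet normal -0.180 -0.843 0.507
  outer loop
   vertex 4.8 2.4 5.4
   vertex 0.6 3.6 5.9
   vertex 0.1 0.4 0.4
  endloop
 endfacet
 facet normal -0.025 0.969 0.247
  outer loop
   vertex 5.1 4.1 4.4
   vertex 2.5 4.9 1.0
   vertex 0.6 3.6 5.9
  endloop
 endfacet
 facet normal 0.360 0.271 -0.893
  outer loop
   vertex 3.5 3.9 1.1
   vertex 2.9 1.4 0.1
   vertex 2.5 4.9 1.0
  endloop
 endfacet
 facet normal 0.676 0.639 -0.366
  outer loop
   vertex 3.5 3.9 1.1
   vertex 2.5 4.9 1.0
   vertex 5.1 4.1 4.4
  endloop
 endfacet
 facet normal 0.869 -0.011 -0.495
  outer loop
   vertex 3.5 3.9 1.1
   vertex 5.7 2.3 5.0
   vertex 2.9 1.4 0.1
  endloop
 endfacet
 facet normal 0.886 0.149 -0.439
  outer loop
   vertex 3.5 3.9 1.1
   vertex 5.1 4.1 4.4
   vertex 5.7 2.3 5.0
  endloop
 endfacet
 facet normal 0.261 -0.617 0.742
  outer loop
   vertex 5.6 3.1 5.7
   vertex 4.8 2.4 5.4
   vertex 5.7 2.3 5.0
  endloop
 endfacet
 facet normal 0.951 0.262 -0.164
  outer loop
   vertex 5.6 3.1 5.7
   vertex 5.7 2.3 5.0
   vertex 5.1 4.1 4.4
  endloop
 endfacet
 facet normal -0.002 -0.392 0.920
  outer loop
   vertex 5.6 3.1 5.7
   vertex 0.6 3.6 5.9
   vertex 4.8 2.4 5.4
  endloop
 endfacet
 facet normal 0.104 0.807 0.581
  outer loop
   vertex 5.6 3.1 5.7
   vertex 5.1 4.1 4.4
   vertex 0.6 3.6 5.9
  endloop
 endfacet
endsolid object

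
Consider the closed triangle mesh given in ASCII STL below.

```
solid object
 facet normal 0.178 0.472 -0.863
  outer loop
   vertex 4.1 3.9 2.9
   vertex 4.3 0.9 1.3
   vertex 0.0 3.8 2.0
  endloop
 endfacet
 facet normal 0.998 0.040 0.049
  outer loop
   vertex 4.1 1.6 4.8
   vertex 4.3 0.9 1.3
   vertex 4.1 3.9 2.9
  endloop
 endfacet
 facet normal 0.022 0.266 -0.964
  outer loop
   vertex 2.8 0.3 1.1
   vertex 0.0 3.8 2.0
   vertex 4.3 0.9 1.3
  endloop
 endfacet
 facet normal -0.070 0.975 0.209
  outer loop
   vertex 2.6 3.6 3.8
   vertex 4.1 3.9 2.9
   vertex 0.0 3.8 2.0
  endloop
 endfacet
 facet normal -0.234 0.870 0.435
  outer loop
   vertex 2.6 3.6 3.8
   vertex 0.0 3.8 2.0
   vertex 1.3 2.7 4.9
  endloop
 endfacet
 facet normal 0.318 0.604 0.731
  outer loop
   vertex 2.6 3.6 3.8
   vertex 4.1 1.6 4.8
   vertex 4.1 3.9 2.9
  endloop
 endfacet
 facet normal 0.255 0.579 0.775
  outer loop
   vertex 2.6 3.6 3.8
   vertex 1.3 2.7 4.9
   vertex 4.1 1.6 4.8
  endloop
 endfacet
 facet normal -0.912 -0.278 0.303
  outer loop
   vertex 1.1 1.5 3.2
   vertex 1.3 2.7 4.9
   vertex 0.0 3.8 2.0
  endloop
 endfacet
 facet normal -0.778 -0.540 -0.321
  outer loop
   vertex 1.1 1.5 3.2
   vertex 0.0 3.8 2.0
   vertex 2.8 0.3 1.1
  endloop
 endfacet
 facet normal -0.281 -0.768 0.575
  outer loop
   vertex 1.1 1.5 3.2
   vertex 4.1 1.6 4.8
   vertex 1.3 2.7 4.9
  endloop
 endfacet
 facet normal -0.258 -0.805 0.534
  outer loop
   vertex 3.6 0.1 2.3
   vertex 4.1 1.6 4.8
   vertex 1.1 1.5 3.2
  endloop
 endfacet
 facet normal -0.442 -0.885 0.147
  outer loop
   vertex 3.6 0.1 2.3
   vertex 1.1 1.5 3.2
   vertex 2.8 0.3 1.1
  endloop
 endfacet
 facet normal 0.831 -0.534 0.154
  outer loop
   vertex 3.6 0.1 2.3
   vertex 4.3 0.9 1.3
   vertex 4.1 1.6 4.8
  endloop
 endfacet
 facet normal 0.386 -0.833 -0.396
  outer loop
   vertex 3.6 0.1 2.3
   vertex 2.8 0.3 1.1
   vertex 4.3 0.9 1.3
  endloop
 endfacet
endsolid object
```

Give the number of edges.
21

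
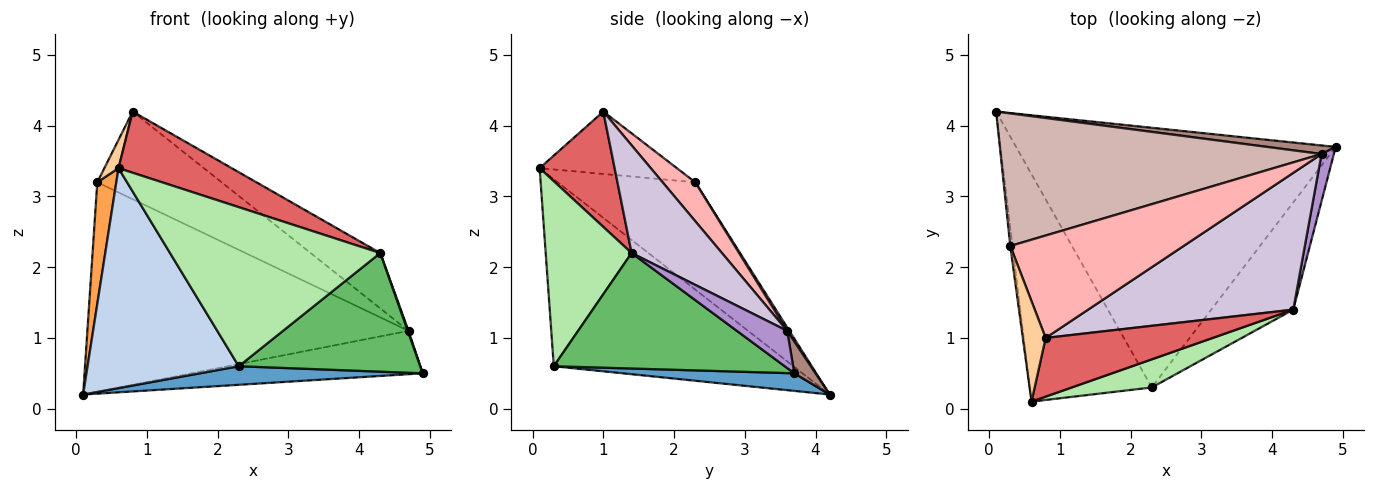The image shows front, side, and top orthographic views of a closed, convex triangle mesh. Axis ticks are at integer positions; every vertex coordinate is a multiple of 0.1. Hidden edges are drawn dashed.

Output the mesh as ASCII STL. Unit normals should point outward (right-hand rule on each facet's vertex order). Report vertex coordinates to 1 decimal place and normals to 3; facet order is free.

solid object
 facet normal 0.055 -0.071 -0.996
  outer loop
   vertex 2.3 0.3 0.6
   vertex 0.1 4.2 0.2
   vertex 4.9 3.7 0.5
  endloop
 endfacet
 facet normal -0.741 -0.467 -0.483
  outer loop
   vertex 2.3 0.3 0.6
   vertex 0.6 0.1 3.4
   vertex 0.1 4.2 0.2
  endloop
 endfacet
 facet normal -0.990 -0.137 -0.021
  outer loop
   vertex 0.3 2.3 3.2
   vertex 0.1 4.2 0.2
   vertex 0.6 0.1 3.4
  endloop
 endfacet
 facet normal -0.935 -0.096 0.342
  outer loop
   vertex 0.3 2.3 3.2
   vertex 0.6 0.1 3.4
   vertex 0.8 1.0 4.2
  endloop
 endfacet
 facet normal 0.687 -0.539 -0.487
  outer loop
   vertex 4.3 1.4 2.2
   vertex 2.3 0.3 0.6
   vertex 4.9 3.7 0.5
  endloop
 endfacet
 facet normal 0.373 -0.914 0.161
  outer loop
   vertex 4.3 1.4 2.2
   vertex 0.6 0.1 3.4
   vertex 2.3 0.3 0.6
  endloop
 endfacet
 facet normal 0.431 -0.651 0.625
  outer loop
   vertex 4.3 1.4 2.2
   vertex 0.8 1.0 4.2
   vertex 0.6 0.1 3.4
  endloop
 endfacet
 facet normal 0.168 0.641 0.749
  outer loop
   vertex 4.7 3.6 1.1
   vertex 0.3 2.3 3.2
   vertex 0.8 1.0 4.2
  endloop
 endfacet
 facet normal 0.949 -0.016 0.314
  outer loop
   vertex 4.7 3.6 1.1
   vertex 4.3 1.4 2.2
   vertex 4.9 3.7 0.5
  endloop
 endfacet
 facet normal 0.438 0.337 0.833
  outer loop
   vertex 4.7 3.6 1.1
   vertex 0.8 1.0 4.2
   vertex 4.3 1.4 2.2
  endloop
 endfacet
 facet normal 0.090 0.977 0.193
  outer loop
   vertex 4.7 3.6 1.1
   vertex 4.9 3.7 0.5
   vertex 0.1 4.2 0.2
  endloop
 endfacet
 facet normal 0.006 0.845 0.535
  outer loop
   vertex 4.7 3.6 1.1
   vertex 0.1 4.2 0.2
   vertex 0.3 2.3 3.2
  endloop
 endfacet
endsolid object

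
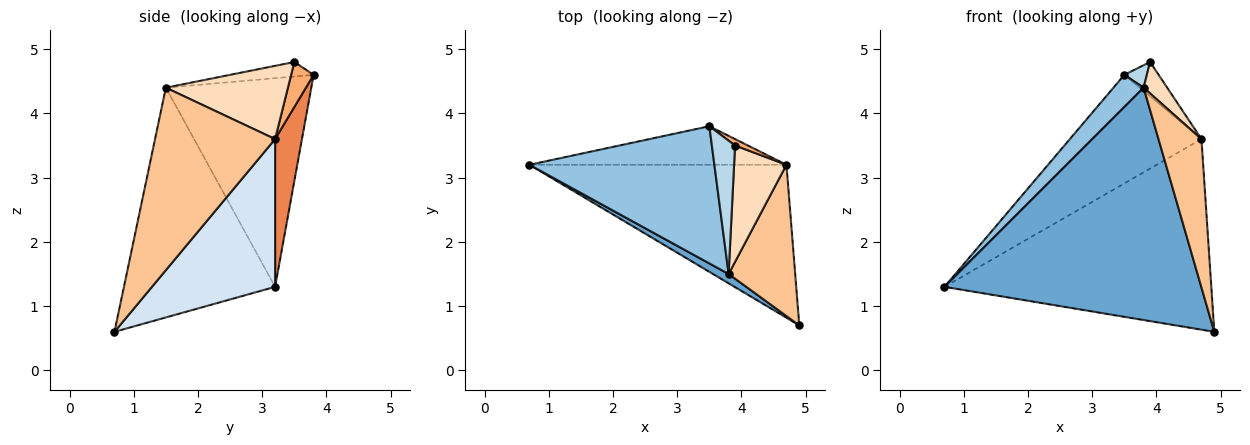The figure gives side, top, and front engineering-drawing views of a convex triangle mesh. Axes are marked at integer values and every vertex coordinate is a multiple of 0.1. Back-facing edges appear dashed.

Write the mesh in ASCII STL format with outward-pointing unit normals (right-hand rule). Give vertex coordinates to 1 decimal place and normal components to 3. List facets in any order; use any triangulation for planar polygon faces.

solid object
 facet normal -0.507 -0.861 0.035
  outer loop
   vertex 3.8 1.5 4.4
   vertex 0.7 3.2 1.3
   vertex 4.9 0.7 0.6
  endloop
 endfacet
 facet normal -0.740 -0.153 0.655
  outer loop
   vertex 3.8 1.5 4.4
   vertex 3.5 3.8 4.6
   vertex 0.7 3.2 1.3
  endloop
 endfacet
 facet normal -0.526 -0.142 0.839
  outer loop
   vertex 3.8 1.5 4.4
   vertex 3.9 3.5 4.8
   vertex 3.5 3.8 4.6
  endloop
 endfacet
 facet normal 0.339 0.734 -0.589
  outer loop
   vertex 4.7 3.2 3.6
   vertex 4.9 0.7 0.6
   vertex 0.7 3.2 1.3
  endloop
 endfacet
 facet normal 0.189 0.925 -0.329
  outer loop
   vertex 4.7 3.2 3.6
   vertex 0.7 3.2 1.3
   vertex 3.5 3.8 4.6
  endloop
 endfacet
 facet normal 0.542 0.826 0.155
  outer loop
   vertex 4.7 3.2 3.6
   vertex 3.5 3.8 4.6
   vertex 3.9 3.5 4.8
  endloop
 endfacet
 facet normal 0.890 -0.319 0.325
  outer loop
   vertex 4.7 3.2 3.6
   vertex 3.8 1.5 4.4
   vertex 4.9 0.7 0.6
  endloop
 endfacet
 facet normal 0.804 -0.155 0.575
  outer loop
   vertex 4.7 3.2 3.6
   vertex 3.9 3.5 4.8
   vertex 3.8 1.5 4.4
  endloop
 endfacet
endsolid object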